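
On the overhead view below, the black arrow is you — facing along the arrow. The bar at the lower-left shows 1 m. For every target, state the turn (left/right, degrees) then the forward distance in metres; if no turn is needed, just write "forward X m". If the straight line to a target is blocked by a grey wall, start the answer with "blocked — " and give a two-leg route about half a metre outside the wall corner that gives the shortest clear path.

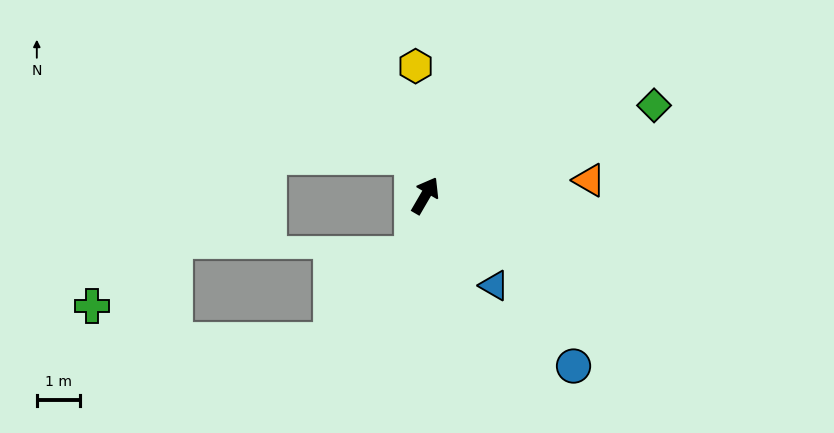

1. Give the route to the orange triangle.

turn right 54°, forward 3.8 m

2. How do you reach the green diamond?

turn right 38°, forward 5.8 m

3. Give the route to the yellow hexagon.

turn left 35°, forward 3.0 m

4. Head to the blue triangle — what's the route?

turn right 112°, forward 2.6 m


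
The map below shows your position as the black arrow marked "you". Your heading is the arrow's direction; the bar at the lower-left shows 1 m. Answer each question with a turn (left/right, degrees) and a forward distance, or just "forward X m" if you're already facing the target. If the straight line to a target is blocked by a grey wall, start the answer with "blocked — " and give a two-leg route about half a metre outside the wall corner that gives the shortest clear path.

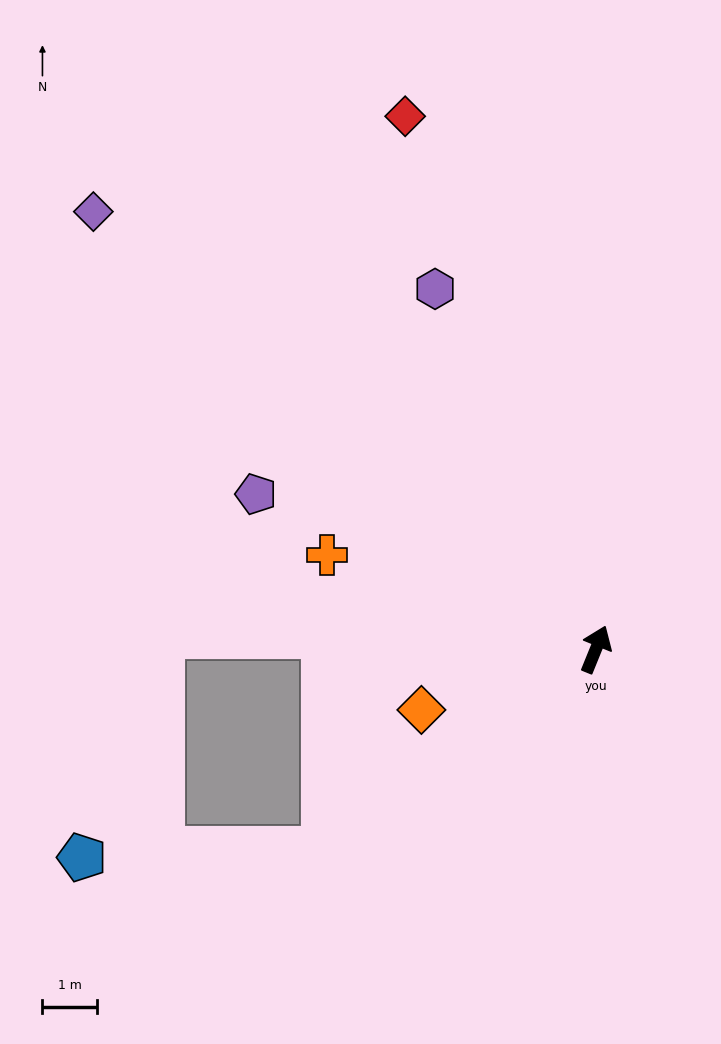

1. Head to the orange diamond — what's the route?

turn left 131°, forward 3.4 m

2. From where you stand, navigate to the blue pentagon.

blocked — turn left 149°, forward 6.2 m, then turn right 35°, forward 4.5 m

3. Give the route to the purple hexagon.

turn left 46°, forward 7.3 m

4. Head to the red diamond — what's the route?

turn left 42°, forward 10.4 m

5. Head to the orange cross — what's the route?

turn left 93°, forward 5.2 m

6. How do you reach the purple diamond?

turn left 71°, forward 12.3 m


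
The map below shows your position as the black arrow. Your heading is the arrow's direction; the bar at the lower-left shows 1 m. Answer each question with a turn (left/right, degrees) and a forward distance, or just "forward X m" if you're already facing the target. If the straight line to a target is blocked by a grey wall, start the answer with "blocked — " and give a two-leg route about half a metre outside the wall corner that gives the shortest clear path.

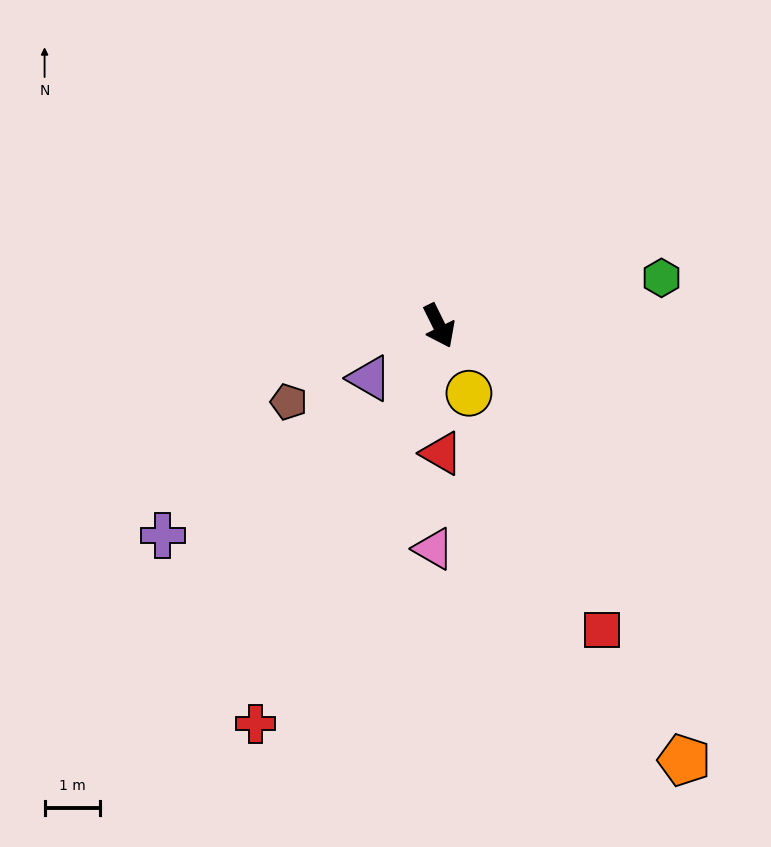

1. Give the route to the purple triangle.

turn right 79°, forward 1.6 m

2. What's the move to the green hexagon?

turn left 76°, forward 4.1 m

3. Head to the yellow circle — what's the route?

turn right 2°, forward 1.3 m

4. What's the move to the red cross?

turn right 51°, forward 7.9 m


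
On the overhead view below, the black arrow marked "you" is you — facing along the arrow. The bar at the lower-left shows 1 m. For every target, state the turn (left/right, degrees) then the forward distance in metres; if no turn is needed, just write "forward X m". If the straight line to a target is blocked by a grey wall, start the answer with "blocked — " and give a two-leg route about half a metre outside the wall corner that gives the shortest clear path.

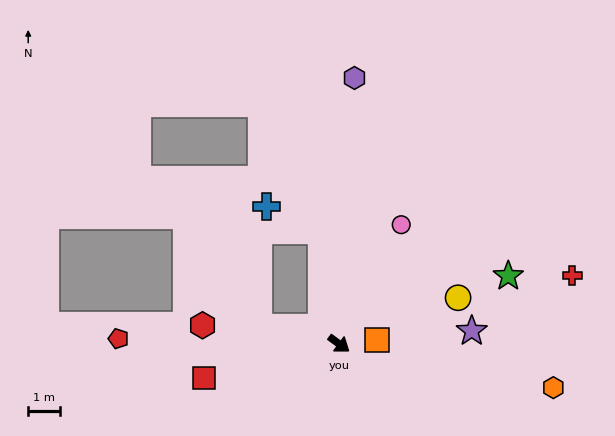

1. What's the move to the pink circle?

turn left 99°, forward 4.2 m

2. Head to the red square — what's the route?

turn right 129°, forward 4.4 m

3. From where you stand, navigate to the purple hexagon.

turn left 123°, forward 8.4 m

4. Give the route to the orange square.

turn left 42°, forward 1.2 m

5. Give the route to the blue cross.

blocked — turn left 135°, forward 3.6 m, then turn left 58°, forward 1.9 m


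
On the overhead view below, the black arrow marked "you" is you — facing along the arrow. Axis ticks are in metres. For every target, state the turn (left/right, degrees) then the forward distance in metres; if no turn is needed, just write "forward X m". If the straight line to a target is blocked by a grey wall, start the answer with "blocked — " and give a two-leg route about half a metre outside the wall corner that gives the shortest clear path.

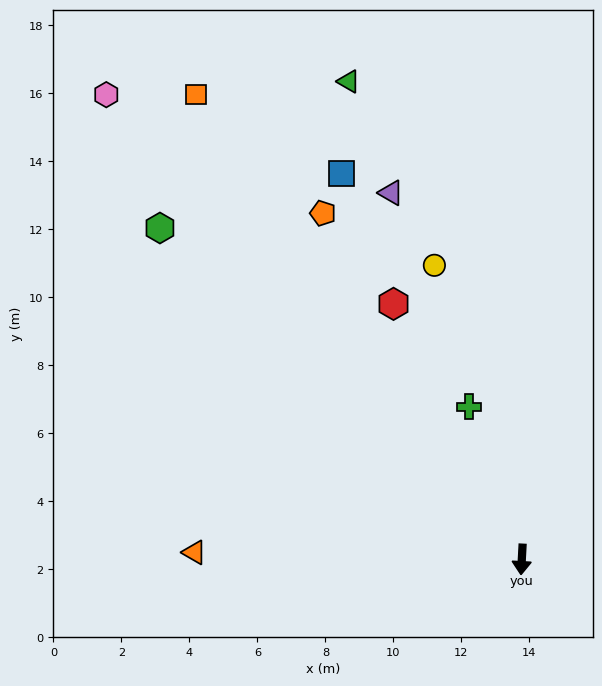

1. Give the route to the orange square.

turn right 142°, forward 16.7 m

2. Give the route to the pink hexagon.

turn right 135°, forward 18.3 m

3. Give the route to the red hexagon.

turn right 150°, forward 8.4 m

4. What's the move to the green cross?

turn right 158°, forward 4.8 m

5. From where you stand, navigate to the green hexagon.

turn right 129°, forward 14.4 m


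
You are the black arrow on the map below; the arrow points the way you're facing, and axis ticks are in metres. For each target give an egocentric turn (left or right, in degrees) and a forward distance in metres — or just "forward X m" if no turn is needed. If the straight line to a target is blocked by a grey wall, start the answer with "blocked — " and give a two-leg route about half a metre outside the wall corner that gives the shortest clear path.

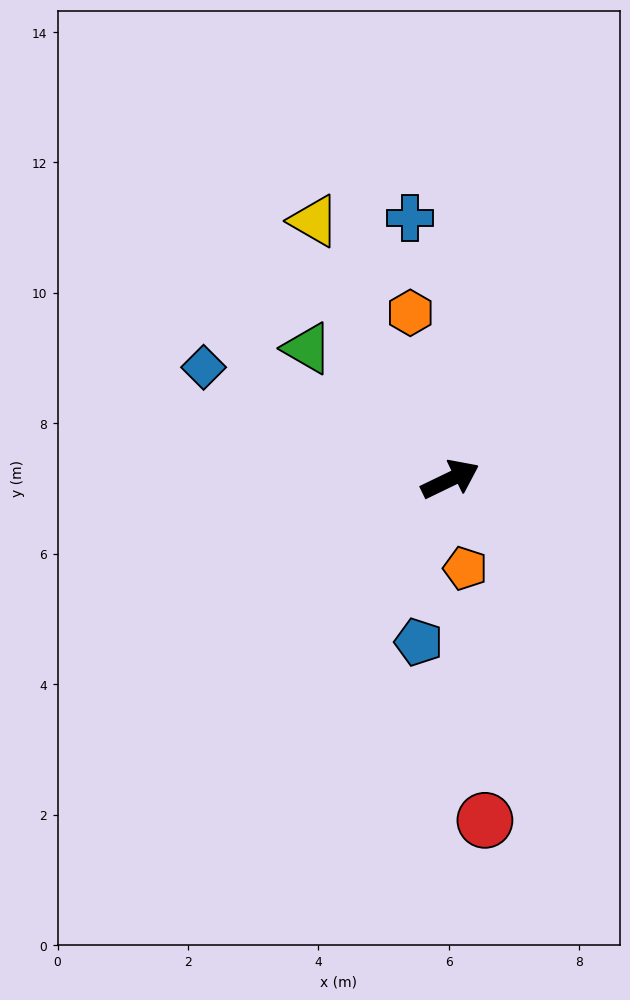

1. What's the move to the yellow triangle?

turn left 92°, forward 4.5 m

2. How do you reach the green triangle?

turn left 112°, forward 3.0 m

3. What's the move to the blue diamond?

turn left 130°, forward 4.2 m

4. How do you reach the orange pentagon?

turn right 106°, forward 1.4 m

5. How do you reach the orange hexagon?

turn left 78°, forward 2.6 m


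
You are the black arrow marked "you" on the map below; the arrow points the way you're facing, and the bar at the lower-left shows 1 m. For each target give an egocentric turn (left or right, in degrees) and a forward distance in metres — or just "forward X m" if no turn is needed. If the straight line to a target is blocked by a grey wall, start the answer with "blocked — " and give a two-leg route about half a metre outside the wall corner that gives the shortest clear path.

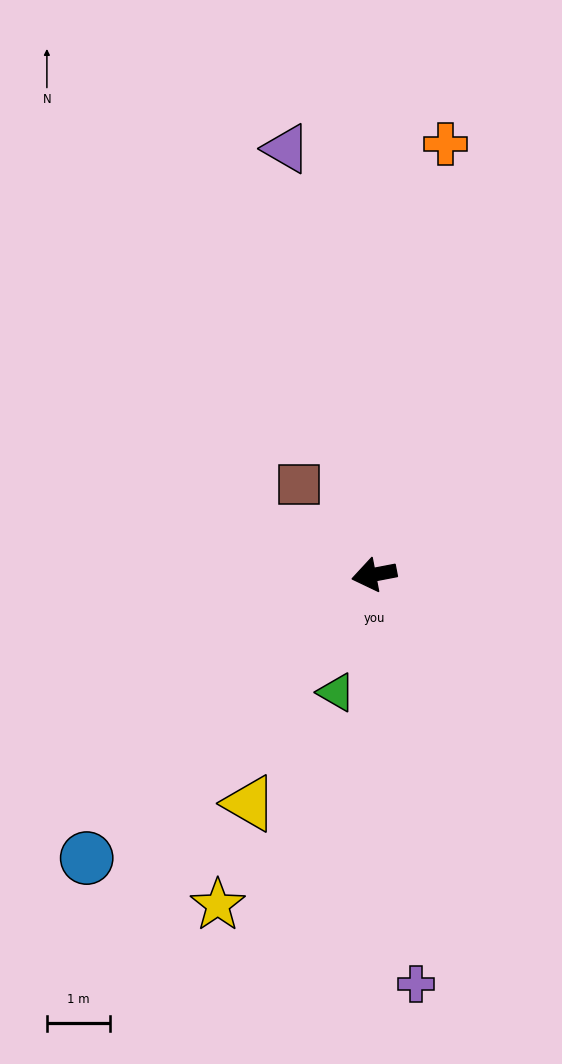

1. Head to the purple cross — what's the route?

turn left 85°, forward 6.6 m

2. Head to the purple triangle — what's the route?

turn right 89°, forward 6.9 m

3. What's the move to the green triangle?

turn left 61°, forward 2.0 m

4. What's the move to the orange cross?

turn right 110°, forward 7.0 m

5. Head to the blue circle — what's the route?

turn left 34°, forward 6.4 m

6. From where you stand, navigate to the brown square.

turn right 61°, forward 1.9 m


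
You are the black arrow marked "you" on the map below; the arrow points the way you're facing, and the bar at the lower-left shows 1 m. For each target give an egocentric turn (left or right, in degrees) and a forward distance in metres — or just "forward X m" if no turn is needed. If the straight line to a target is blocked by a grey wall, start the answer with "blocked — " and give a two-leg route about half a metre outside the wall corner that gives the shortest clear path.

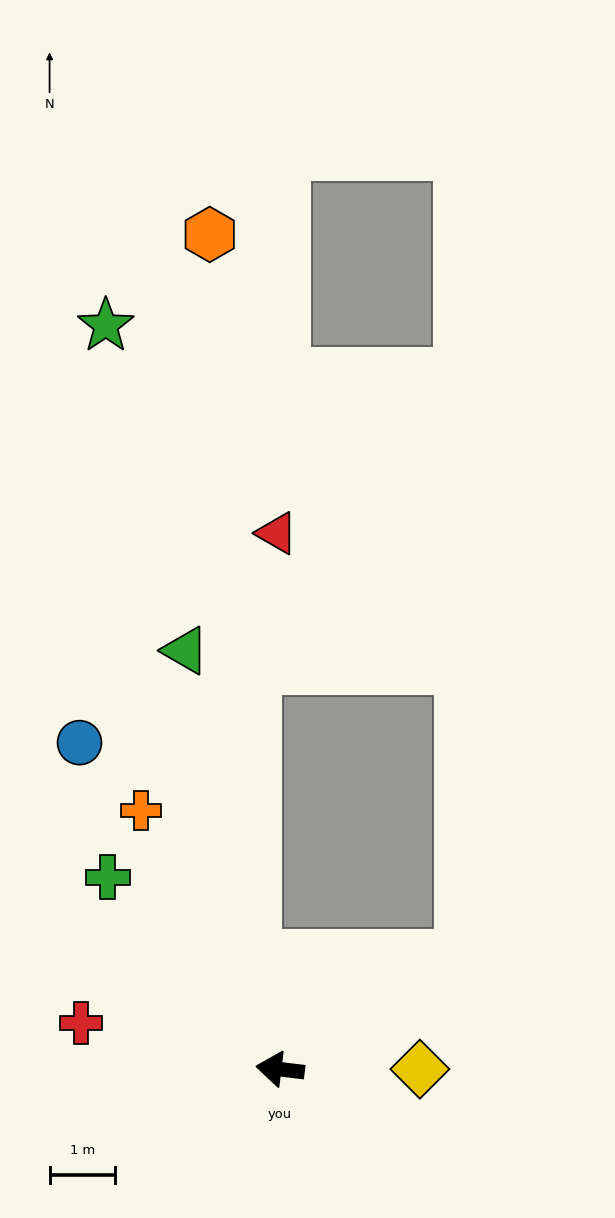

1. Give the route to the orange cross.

turn right 55°, forward 4.5 m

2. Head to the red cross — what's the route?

turn right 6°, forward 3.1 m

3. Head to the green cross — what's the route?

turn right 41°, forward 4.0 m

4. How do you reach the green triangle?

turn right 70°, forward 6.6 m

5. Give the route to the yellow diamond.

turn right 173°, forward 2.1 m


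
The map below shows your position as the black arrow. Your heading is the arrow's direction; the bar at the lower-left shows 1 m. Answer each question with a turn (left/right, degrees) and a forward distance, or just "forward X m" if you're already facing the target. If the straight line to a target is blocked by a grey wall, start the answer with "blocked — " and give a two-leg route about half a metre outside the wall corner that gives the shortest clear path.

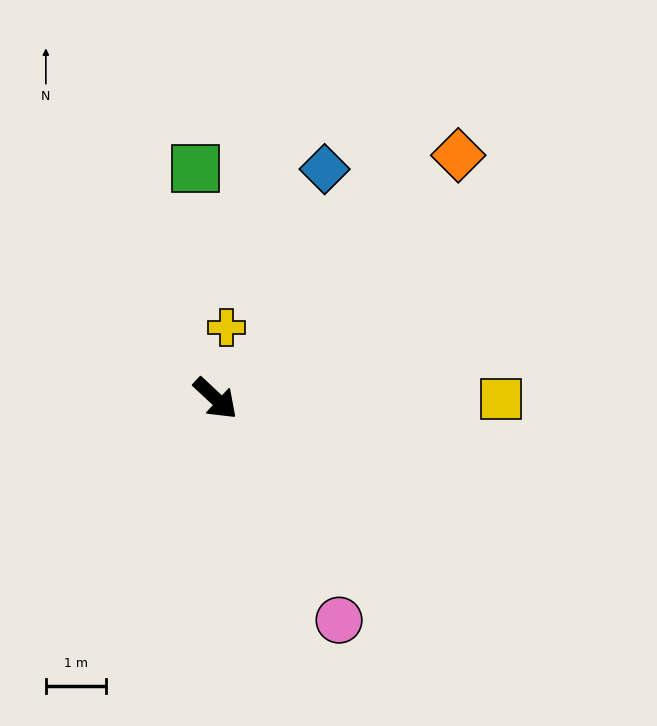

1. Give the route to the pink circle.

turn right 18°, forward 4.2 m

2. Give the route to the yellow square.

turn left 43°, forward 4.8 m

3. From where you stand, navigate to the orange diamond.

turn left 88°, forward 5.7 m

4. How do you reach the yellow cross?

turn left 124°, forward 1.2 m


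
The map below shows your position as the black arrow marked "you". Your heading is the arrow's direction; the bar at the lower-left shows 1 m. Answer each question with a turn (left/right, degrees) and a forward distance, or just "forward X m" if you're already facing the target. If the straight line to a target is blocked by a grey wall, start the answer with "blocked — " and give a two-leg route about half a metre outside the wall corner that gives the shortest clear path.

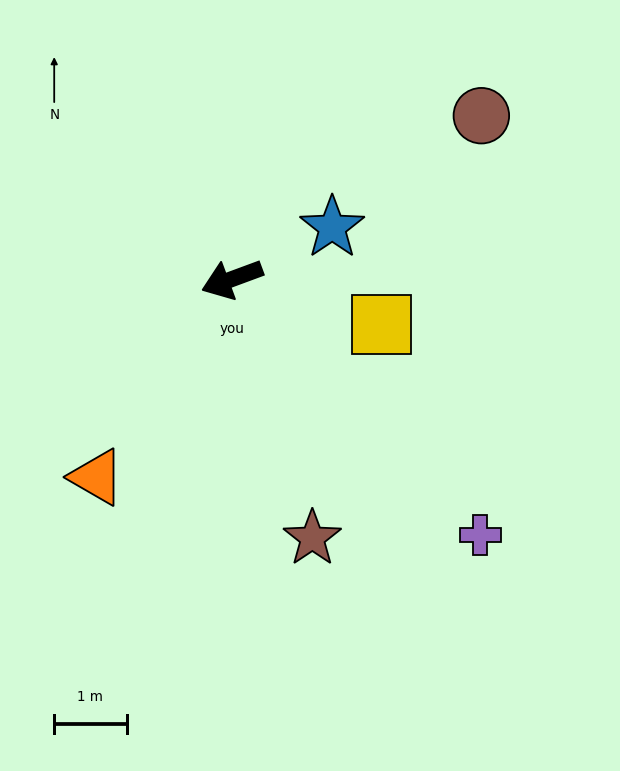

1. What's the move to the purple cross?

turn left 114°, forward 4.9 m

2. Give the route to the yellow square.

turn left 143°, forward 2.2 m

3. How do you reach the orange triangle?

turn left 35°, forward 3.3 m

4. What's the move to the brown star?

turn left 87°, forward 3.8 m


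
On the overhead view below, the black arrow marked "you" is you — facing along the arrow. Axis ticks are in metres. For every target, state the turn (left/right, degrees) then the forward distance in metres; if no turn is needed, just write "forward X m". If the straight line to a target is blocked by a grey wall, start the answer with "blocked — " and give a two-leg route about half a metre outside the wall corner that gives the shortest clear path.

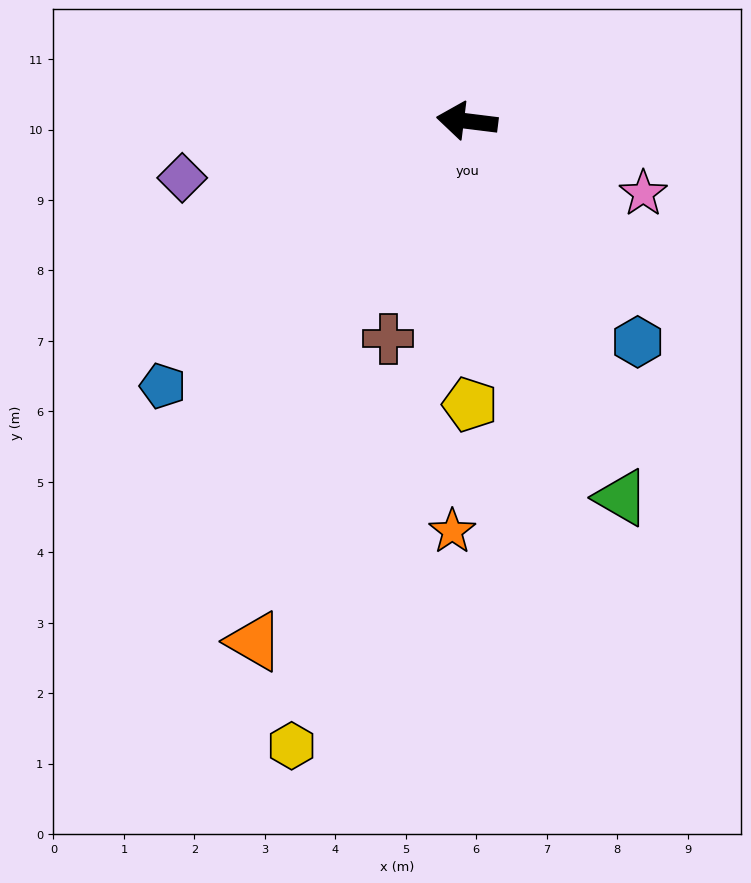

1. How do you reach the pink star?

turn left 165°, forward 2.7 m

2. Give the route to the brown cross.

turn left 77°, forward 3.3 m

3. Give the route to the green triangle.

turn left 119°, forward 5.8 m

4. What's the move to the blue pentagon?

turn left 48°, forward 5.7 m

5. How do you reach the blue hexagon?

turn left 135°, forward 4.0 m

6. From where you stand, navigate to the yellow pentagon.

turn left 98°, forward 4.0 m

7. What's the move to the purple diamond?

turn left 18°, forward 4.1 m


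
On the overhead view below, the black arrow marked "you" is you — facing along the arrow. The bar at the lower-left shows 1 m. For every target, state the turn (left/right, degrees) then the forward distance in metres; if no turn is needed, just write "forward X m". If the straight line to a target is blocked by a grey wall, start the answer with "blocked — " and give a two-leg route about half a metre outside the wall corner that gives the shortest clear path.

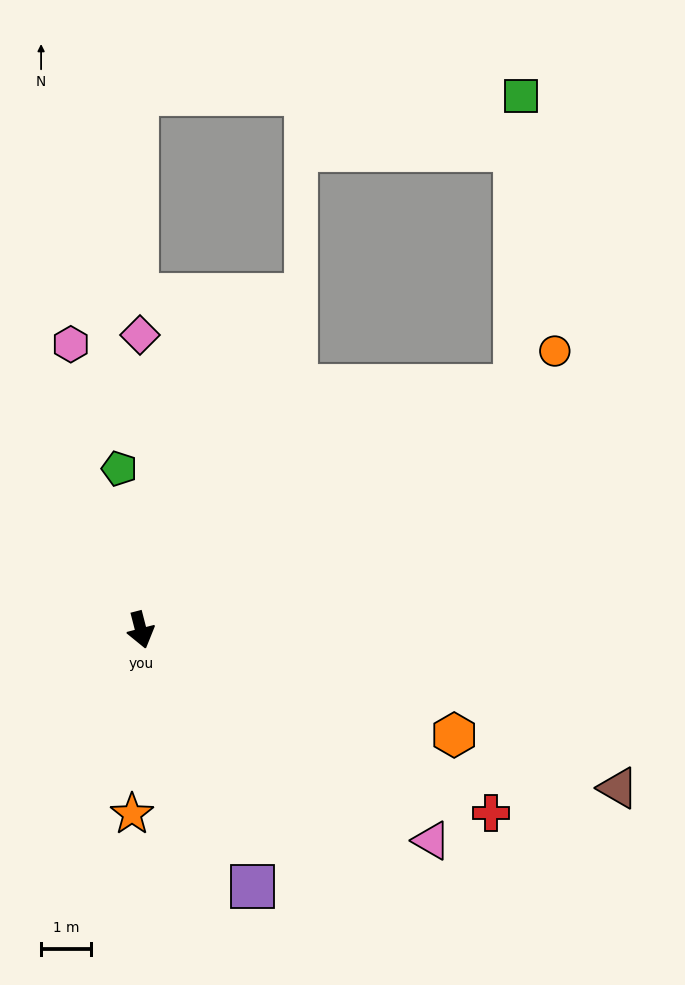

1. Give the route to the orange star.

turn right 17°, forward 3.7 m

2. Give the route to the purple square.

turn left 9°, forward 5.6 m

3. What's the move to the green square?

blocked — turn left 109°, forward 8.9 m, then turn left 55°, forward 5.8 m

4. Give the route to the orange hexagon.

turn left 57°, forward 6.6 m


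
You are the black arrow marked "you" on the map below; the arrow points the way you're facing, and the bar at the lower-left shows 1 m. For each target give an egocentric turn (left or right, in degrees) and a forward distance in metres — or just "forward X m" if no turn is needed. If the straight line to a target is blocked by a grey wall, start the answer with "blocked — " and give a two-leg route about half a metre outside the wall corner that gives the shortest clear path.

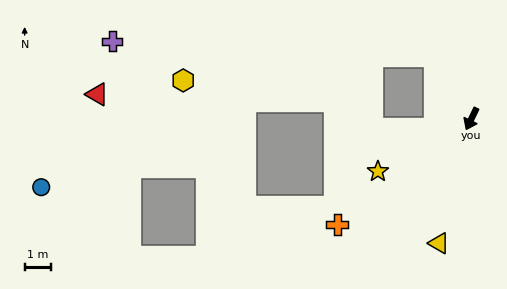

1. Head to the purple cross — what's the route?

blocked — turn right 124°, forward 2.8 m, then turn left 57°, forward 12.3 m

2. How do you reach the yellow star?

turn right 35°, forward 4.1 m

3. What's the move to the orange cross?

turn right 26°, forward 6.5 m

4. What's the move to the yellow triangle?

turn left 11°, forward 4.9 m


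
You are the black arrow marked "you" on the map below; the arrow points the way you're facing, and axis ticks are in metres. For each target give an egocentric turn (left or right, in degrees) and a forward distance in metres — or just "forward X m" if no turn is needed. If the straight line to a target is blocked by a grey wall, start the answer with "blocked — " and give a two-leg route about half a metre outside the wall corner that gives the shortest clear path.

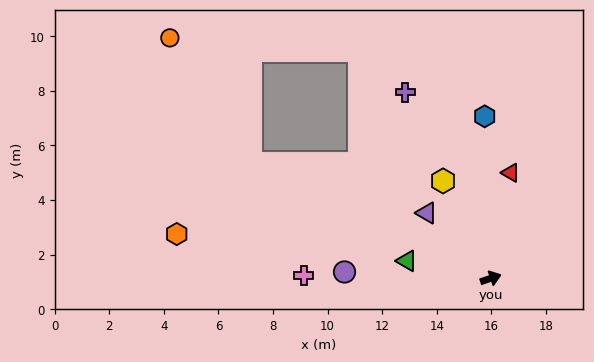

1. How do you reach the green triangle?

turn left 149°, forward 3.1 m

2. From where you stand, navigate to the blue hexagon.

turn left 73°, forward 5.9 m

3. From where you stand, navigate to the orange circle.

blocked — turn left 136°, forward 9.7 m, then turn right 32°, forward 5.5 m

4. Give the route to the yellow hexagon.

turn left 97°, forward 4.0 m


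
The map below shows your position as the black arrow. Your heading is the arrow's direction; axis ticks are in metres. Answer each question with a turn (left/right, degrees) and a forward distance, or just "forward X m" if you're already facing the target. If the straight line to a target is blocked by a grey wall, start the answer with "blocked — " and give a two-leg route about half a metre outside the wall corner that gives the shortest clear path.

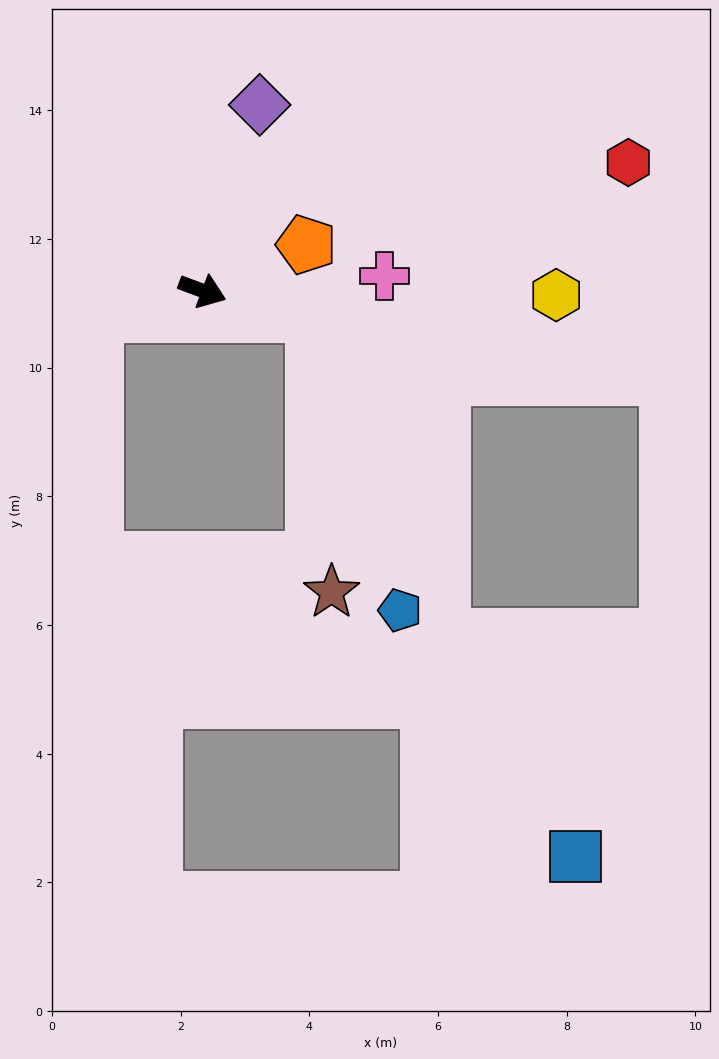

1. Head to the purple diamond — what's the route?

turn left 93°, forward 3.0 m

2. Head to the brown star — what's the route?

blocked — turn left 8°, forward 1.8 m, then turn right 74°, forward 4.3 m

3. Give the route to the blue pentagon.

blocked — turn left 8°, forward 1.8 m, then turn right 61°, forward 4.8 m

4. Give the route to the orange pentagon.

turn left 44°, forward 1.8 m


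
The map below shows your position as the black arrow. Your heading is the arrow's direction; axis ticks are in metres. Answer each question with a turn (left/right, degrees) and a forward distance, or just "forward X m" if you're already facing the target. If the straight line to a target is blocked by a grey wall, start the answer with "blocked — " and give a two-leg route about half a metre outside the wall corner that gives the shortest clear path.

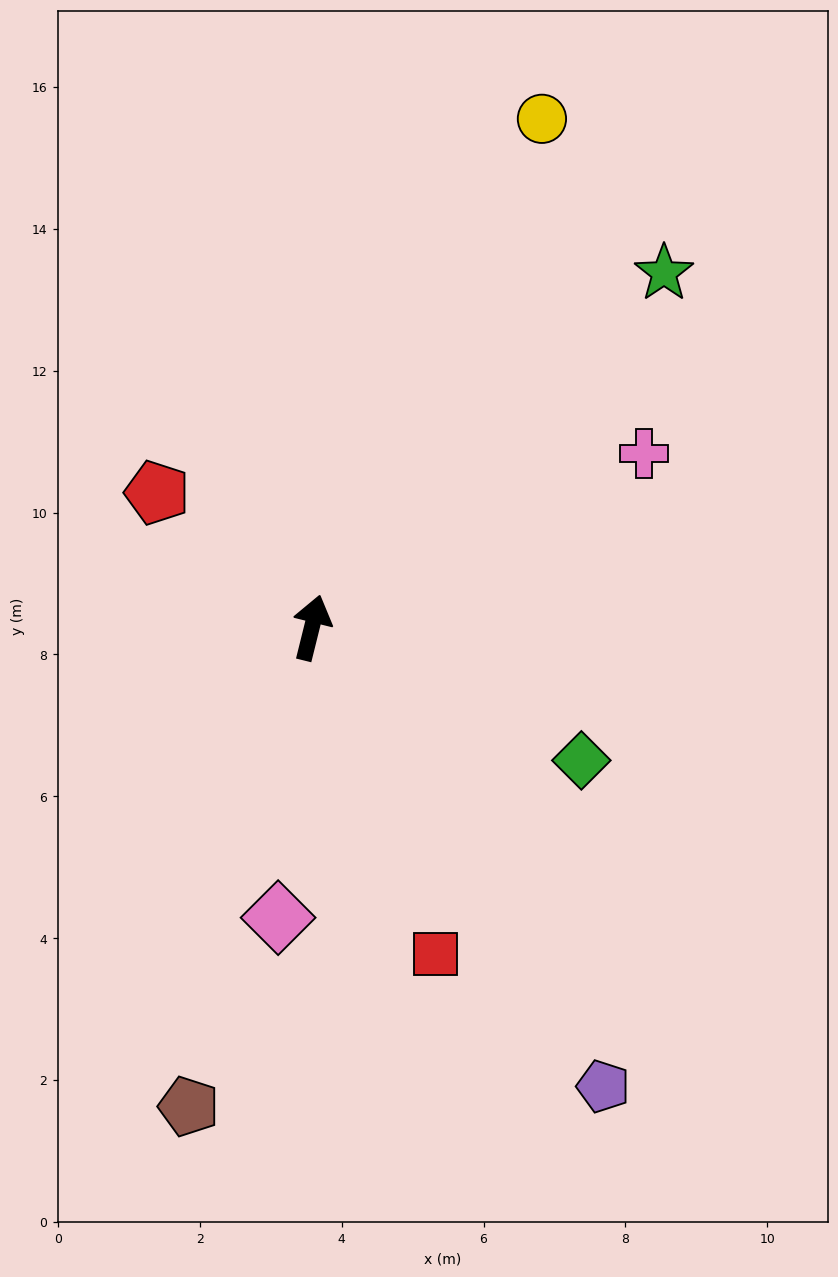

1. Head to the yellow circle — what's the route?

turn right 10°, forward 7.9 m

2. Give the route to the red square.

turn right 145°, forward 4.9 m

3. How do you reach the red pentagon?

turn left 63°, forward 2.9 m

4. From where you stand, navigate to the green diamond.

turn right 102°, forward 4.2 m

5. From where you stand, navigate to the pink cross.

turn right 48°, forward 5.3 m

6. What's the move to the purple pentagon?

turn right 134°, forward 7.7 m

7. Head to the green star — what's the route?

turn right 31°, forward 7.0 m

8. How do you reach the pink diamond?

turn right 173°, forward 4.1 m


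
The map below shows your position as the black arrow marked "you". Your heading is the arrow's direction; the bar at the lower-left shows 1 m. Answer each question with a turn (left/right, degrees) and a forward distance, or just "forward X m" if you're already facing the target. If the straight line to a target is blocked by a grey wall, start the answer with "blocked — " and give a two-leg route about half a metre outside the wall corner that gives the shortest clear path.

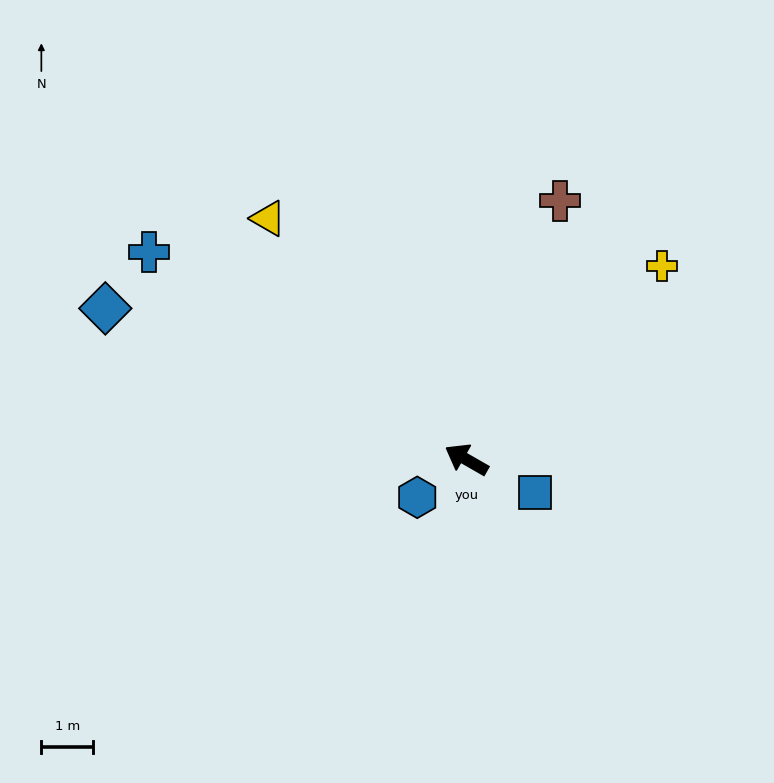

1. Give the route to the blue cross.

turn right 3°, forward 7.3 m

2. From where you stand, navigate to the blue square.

turn right 176°, forward 1.5 m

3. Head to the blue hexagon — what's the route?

turn left 67°, forward 1.2 m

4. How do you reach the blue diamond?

turn left 7°, forward 7.6 m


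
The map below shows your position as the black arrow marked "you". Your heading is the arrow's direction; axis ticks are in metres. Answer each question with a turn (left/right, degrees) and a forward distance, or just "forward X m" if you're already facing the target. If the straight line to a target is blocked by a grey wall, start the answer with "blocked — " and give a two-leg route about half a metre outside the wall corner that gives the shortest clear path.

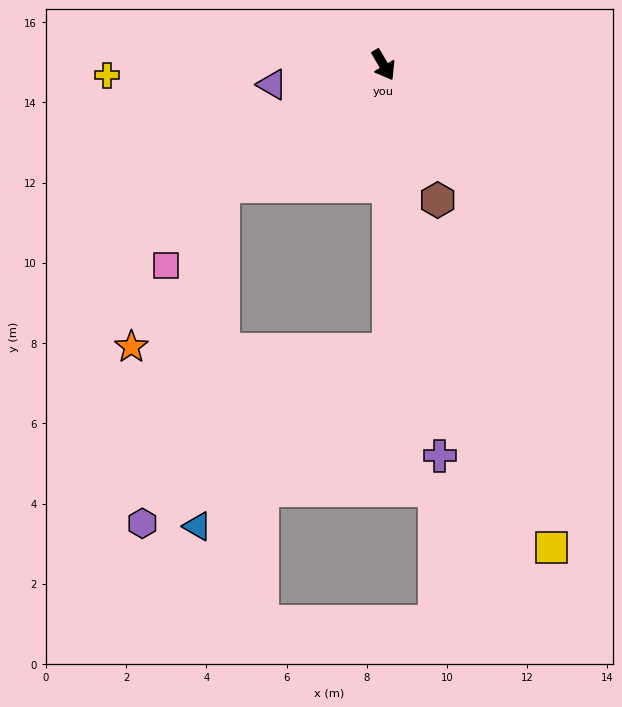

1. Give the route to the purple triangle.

turn right 110°, forward 2.8 m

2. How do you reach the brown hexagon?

turn right 9°, forward 3.6 m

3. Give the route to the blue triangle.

blocked — turn right 84°, forward 5.0 m, then turn left 49°, forward 8.5 m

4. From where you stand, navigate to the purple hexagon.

blocked — turn right 84°, forward 5.0 m, then turn left 40°, forward 8.7 m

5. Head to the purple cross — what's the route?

turn right 22°, forward 9.8 m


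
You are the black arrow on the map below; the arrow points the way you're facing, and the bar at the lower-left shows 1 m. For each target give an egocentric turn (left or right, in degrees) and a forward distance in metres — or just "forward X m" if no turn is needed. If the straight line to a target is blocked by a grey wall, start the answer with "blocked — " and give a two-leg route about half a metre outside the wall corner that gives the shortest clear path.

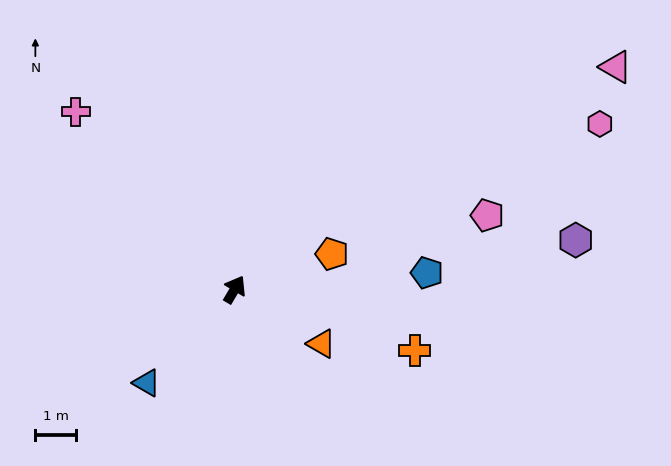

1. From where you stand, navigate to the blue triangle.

turn left 167°, forward 3.1 m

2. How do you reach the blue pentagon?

turn right 54°, forward 4.7 m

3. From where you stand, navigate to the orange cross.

turn right 78°, forward 4.6 m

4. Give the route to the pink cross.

turn left 72°, forward 5.8 m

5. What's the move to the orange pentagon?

turn right 39°, forward 2.5 m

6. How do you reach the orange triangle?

turn right 91°, forward 2.5 m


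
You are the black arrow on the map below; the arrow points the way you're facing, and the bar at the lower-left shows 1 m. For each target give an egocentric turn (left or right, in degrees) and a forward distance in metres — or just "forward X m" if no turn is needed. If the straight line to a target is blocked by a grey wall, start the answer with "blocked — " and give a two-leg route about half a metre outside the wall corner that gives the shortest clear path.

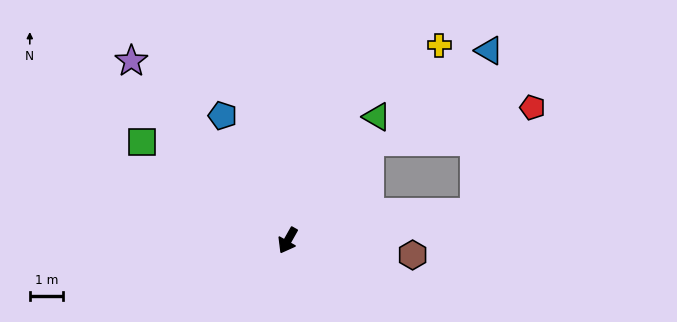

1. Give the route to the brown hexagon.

turn left 113°, forward 3.8 m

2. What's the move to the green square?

turn right 95°, forward 5.3 m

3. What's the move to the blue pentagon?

turn right 123°, forward 4.2 m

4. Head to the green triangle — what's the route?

turn left 174°, forward 4.6 m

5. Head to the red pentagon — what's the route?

blocked — turn left 170°, forward 3.8 m, then turn right 39°, forward 5.0 m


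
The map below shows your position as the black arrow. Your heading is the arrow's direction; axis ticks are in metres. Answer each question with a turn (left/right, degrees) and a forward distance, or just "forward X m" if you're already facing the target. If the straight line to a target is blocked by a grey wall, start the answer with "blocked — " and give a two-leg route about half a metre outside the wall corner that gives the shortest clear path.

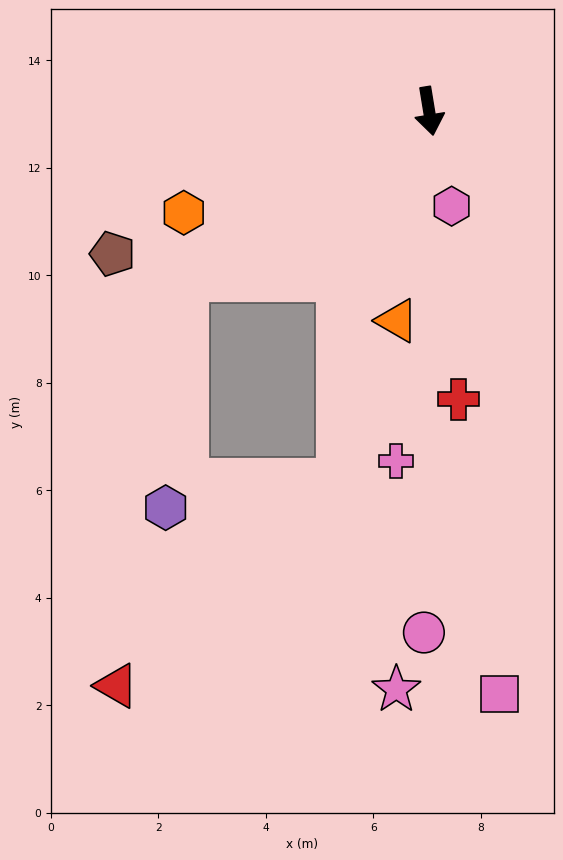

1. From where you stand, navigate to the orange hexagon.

turn right 77°, forward 4.9 m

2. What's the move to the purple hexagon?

blocked — turn right 65°, forward 5.5 m, then turn left 51°, forward 4.3 m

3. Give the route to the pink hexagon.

turn left 4°, forward 1.8 m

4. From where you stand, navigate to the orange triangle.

turn right 18°, forward 3.9 m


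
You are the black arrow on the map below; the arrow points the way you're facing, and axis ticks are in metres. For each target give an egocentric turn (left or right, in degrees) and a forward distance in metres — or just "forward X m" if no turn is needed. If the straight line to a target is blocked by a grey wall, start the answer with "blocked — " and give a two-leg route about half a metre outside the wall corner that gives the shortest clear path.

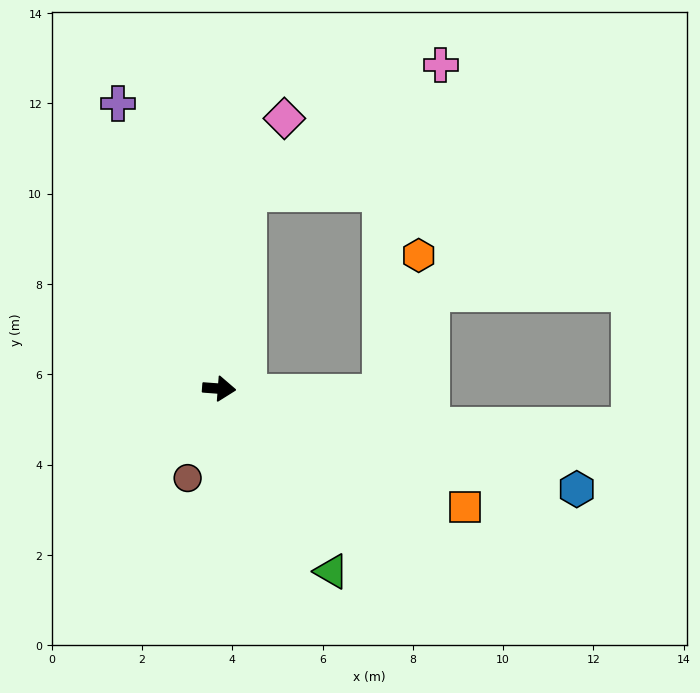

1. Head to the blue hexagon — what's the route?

turn right 11°, forward 8.2 m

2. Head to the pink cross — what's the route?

blocked — turn left 86°, forward 4.4 m, then turn right 48°, forward 5.1 m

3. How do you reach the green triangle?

turn right 54°, forward 4.8 m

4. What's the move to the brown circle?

turn right 105°, forward 2.1 m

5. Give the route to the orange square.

turn right 21°, forward 6.0 m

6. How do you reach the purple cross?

turn left 114°, forward 6.7 m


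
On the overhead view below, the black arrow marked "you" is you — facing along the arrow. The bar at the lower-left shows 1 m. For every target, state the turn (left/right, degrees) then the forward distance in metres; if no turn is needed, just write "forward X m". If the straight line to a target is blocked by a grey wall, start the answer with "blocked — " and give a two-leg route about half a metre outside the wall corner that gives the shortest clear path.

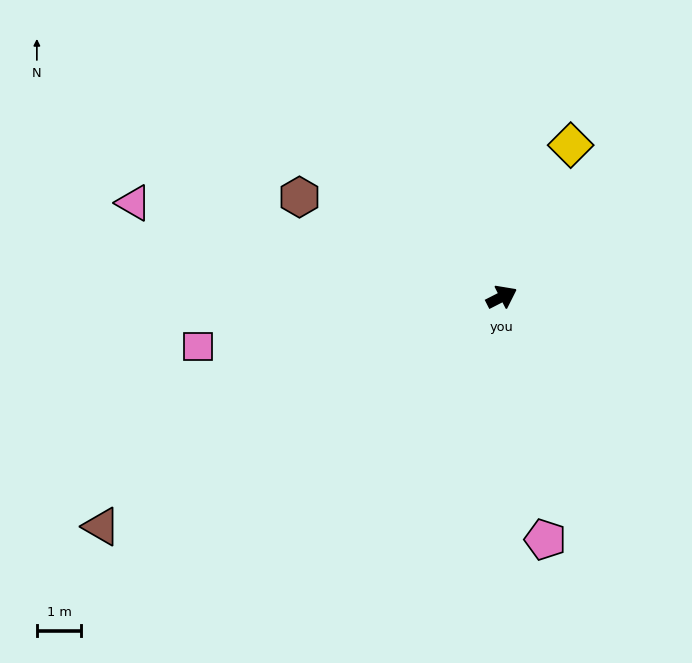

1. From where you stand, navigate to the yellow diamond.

turn left 39°, forward 3.8 m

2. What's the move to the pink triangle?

turn left 139°, forward 8.6 m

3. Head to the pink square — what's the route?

turn left 162°, forward 7.0 m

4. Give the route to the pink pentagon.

turn right 107°, forward 5.6 m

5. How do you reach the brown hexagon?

turn left 127°, forward 5.1 m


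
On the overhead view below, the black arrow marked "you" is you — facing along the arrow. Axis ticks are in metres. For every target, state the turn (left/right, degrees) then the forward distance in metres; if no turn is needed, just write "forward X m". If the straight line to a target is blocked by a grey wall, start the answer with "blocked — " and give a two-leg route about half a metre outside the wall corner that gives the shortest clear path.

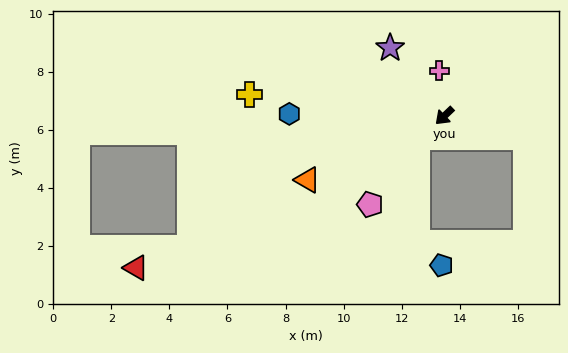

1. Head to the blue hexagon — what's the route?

turn right 44°, forward 5.3 m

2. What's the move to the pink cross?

turn right 127°, forward 1.6 m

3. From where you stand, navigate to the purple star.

turn right 95°, forward 3.0 m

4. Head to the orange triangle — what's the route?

turn right 19°, forward 5.2 m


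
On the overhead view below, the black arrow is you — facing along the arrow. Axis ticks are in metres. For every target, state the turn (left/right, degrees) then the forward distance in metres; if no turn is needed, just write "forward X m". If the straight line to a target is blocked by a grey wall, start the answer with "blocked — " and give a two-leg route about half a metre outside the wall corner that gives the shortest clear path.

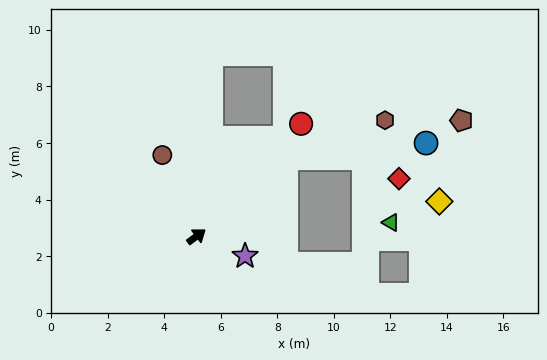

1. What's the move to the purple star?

turn right 59°, forward 1.9 m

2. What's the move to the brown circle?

turn left 76°, forward 3.1 m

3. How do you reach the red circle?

turn left 10°, forward 5.4 m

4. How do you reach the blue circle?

blocked — turn left 4°, forward 4.2 m, then turn right 34°, forward 5.0 m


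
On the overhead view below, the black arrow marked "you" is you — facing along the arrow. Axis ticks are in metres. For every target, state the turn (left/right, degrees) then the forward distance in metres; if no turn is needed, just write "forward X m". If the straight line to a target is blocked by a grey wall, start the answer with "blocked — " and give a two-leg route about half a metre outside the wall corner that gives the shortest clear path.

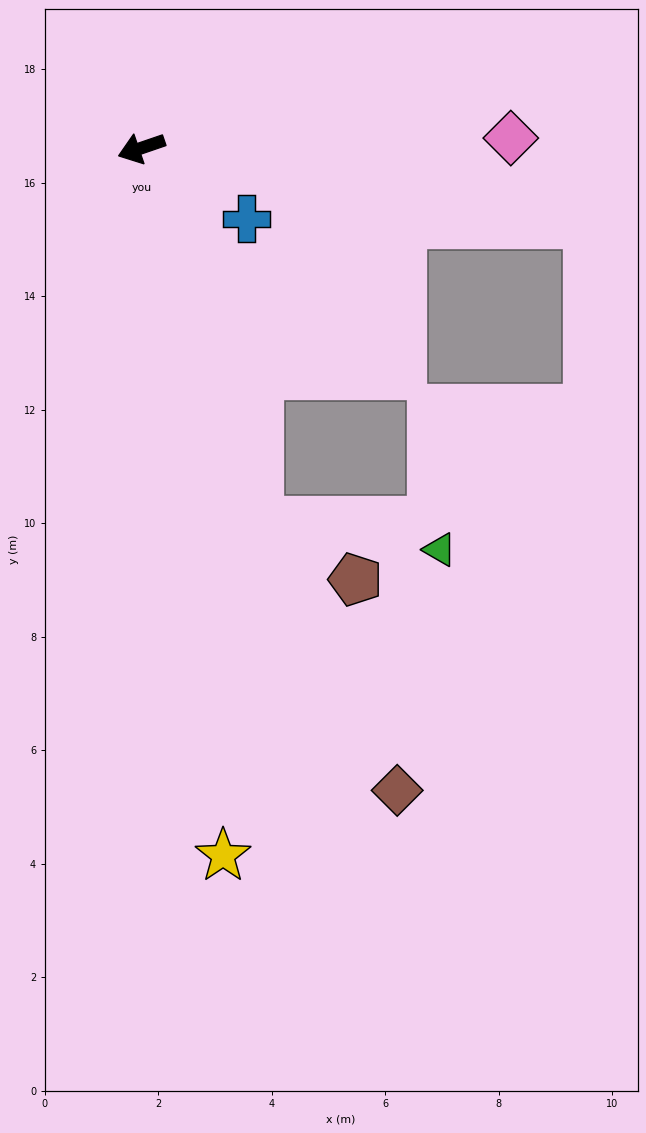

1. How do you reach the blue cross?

turn left 127°, forward 2.2 m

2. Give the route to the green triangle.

blocked — turn left 89°, forward 6.9 m, then turn left 63°, forward 3.2 m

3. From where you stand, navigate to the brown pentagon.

blocked — turn left 89°, forward 6.9 m, then turn left 40°, forward 2.0 m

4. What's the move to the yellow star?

turn left 78°, forward 12.6 m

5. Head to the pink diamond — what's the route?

turn left 163°, forward 6.5 m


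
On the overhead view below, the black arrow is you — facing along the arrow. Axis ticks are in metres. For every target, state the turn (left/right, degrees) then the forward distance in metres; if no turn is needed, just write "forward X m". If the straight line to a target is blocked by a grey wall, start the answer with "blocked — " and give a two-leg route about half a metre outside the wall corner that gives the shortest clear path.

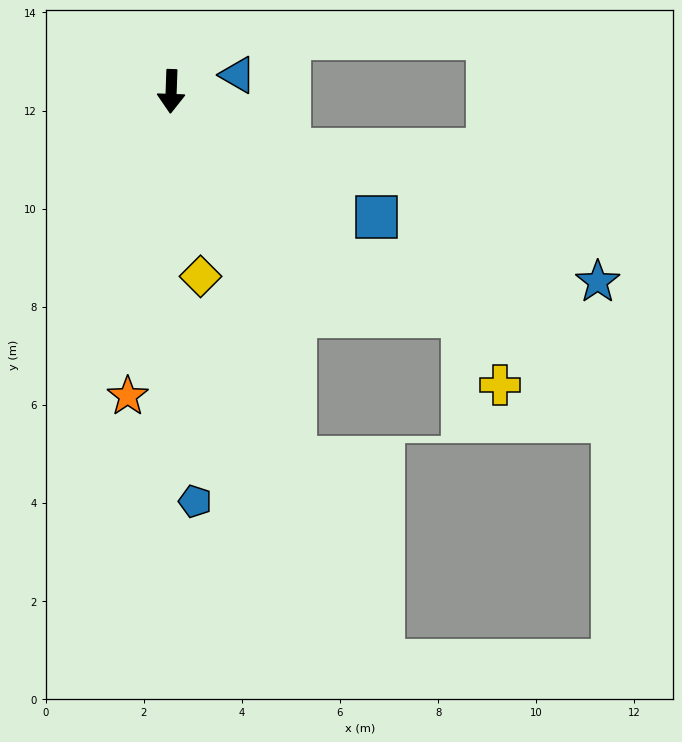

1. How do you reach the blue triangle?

turn left 106°, forward 1.4 m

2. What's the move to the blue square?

turn left 61°, forward 4.9 m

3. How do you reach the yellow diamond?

turn left 11°, forward 3.8 m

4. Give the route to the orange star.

turn right 6°, forward 6.3 m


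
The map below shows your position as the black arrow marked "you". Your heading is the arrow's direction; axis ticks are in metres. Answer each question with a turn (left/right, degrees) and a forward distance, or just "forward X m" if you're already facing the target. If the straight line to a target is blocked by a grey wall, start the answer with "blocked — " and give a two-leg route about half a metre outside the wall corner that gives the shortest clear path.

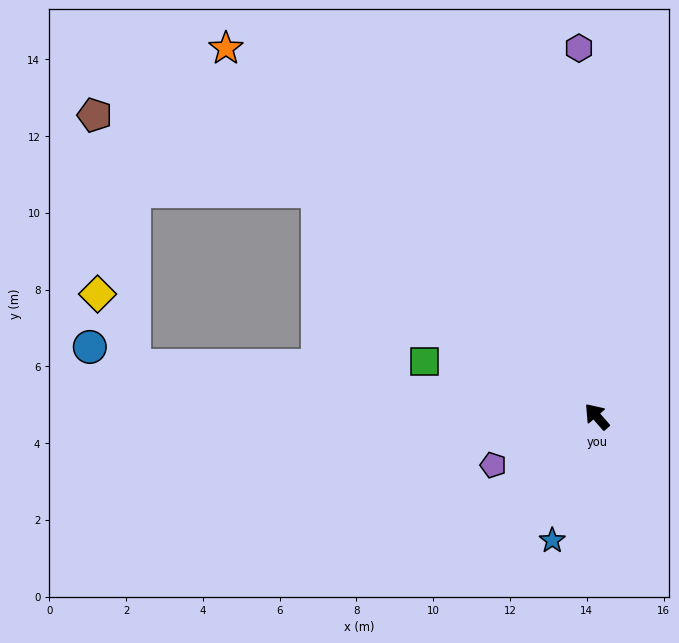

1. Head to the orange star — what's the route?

turn left 4°, forward 13.6 m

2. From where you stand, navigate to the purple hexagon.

turn right 38°, forward 9.6 m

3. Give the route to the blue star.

turn left 119°, forward 3.4 m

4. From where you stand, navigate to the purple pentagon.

turn left 74°, forward 3.0 m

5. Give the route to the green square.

turn left 31°, forward 4.7 m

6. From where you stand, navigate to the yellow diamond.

blocked — turn left 43°, forward 12.1 m, then turn right 57°, forward 2.1 m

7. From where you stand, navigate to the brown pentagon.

blocked — turn left 10°, forward 9.3 m, then turn left 20°, forward 6.1 m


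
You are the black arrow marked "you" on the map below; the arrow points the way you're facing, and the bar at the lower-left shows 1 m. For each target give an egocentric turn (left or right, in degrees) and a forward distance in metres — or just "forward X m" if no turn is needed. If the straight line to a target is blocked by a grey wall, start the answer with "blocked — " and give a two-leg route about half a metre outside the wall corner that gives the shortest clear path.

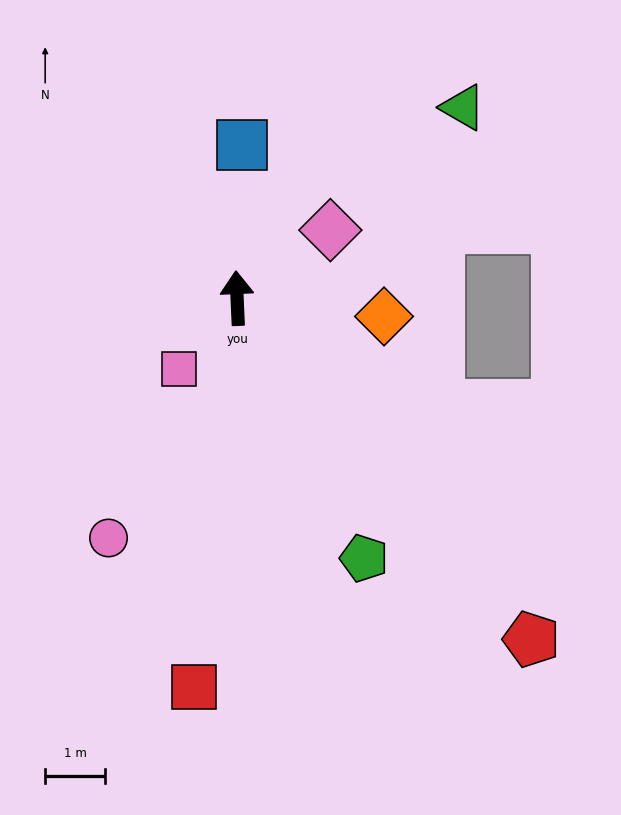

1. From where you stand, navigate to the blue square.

turn right 4°, forward 2.6 m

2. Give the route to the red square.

turn left 171°, forward 6.6 m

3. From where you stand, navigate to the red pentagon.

turn right 142°, forward 7.6 m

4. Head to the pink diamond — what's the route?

turn right 56°, forward 1.9 m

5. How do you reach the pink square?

turn left 138°, forward 1.5 m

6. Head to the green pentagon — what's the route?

turn right 157°, forward 4.9 m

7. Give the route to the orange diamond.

turn right 100°, forward 2.5 m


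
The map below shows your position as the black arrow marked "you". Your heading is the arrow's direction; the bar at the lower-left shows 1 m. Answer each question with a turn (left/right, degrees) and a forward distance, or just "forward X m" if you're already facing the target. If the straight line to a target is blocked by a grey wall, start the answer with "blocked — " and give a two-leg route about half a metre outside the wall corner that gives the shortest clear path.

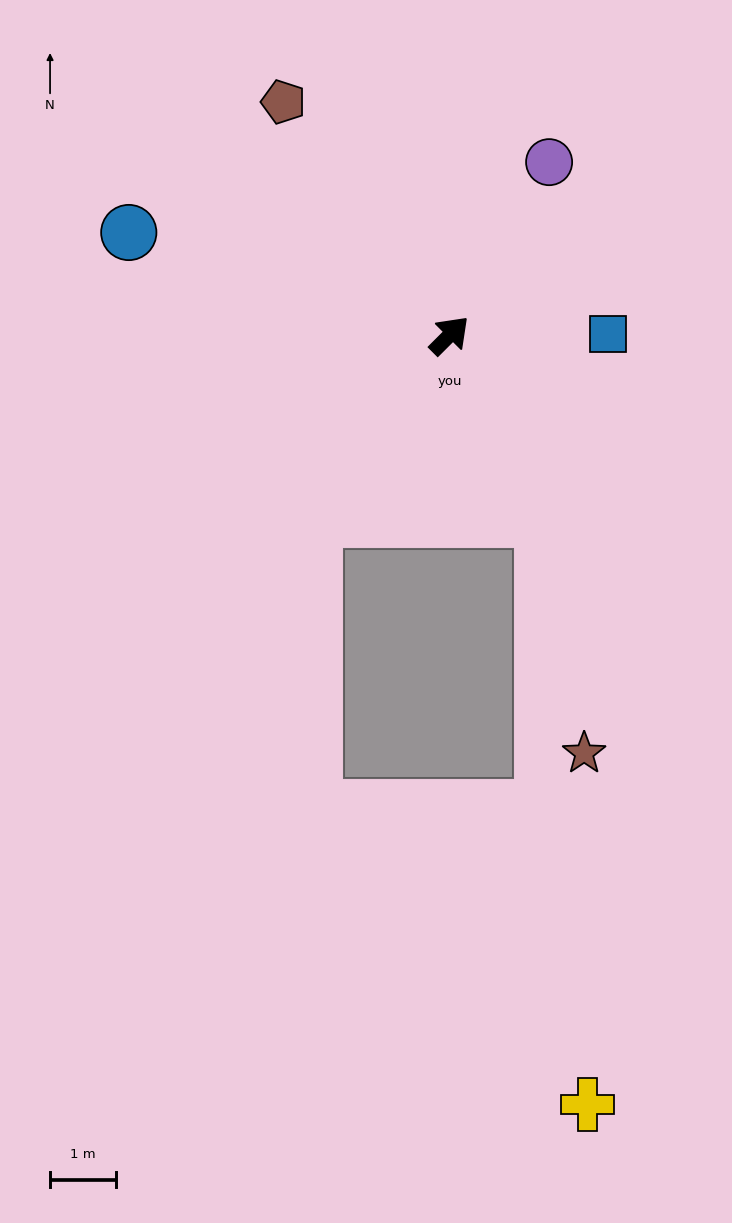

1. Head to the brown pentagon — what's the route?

turn left 80°, forward 4.4 m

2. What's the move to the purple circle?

turn left 15°, forward 3.0 m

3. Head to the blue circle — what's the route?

turn left 117°, forward 5.1 m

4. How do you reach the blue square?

turn right 45°, forward 2.4 m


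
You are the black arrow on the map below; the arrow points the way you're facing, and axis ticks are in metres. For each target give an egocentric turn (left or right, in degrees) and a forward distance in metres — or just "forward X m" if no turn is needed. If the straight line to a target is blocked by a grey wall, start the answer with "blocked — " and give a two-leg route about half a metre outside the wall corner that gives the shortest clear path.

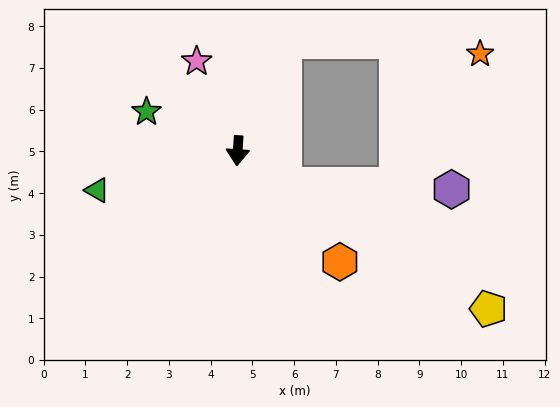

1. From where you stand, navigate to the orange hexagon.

turn left 46°, forward 3.6 m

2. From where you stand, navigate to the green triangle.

turn right 71°, forward 3.5 m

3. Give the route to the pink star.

turn right 152°, forward 2.4 m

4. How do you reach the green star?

turn right 109°, forward 2.4 m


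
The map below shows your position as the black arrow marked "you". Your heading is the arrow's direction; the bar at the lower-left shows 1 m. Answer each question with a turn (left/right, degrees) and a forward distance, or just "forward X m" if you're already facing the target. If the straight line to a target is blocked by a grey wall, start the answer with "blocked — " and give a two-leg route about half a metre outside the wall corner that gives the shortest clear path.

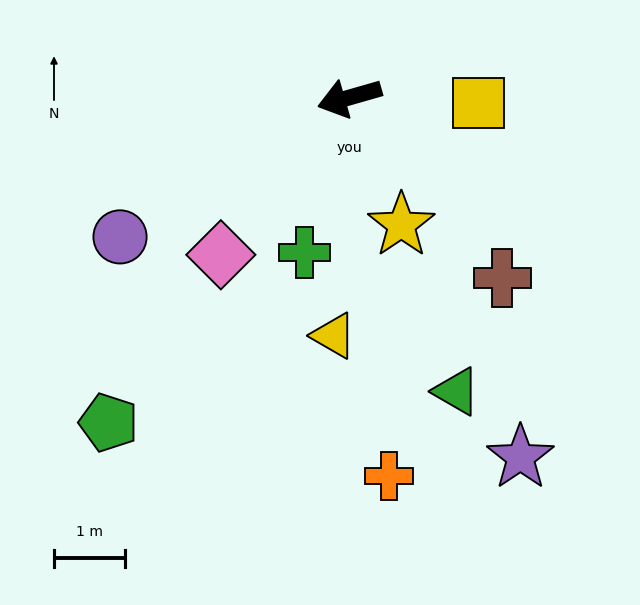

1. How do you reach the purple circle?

turn left 15°, forward 3.8 m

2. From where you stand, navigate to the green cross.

turn left 58°, forward 2.3 m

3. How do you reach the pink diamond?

turn left 35°, forward 2.8 m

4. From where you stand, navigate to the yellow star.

turn left 96°, forward 1.9 m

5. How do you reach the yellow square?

turn left 161°, forward 1.8 m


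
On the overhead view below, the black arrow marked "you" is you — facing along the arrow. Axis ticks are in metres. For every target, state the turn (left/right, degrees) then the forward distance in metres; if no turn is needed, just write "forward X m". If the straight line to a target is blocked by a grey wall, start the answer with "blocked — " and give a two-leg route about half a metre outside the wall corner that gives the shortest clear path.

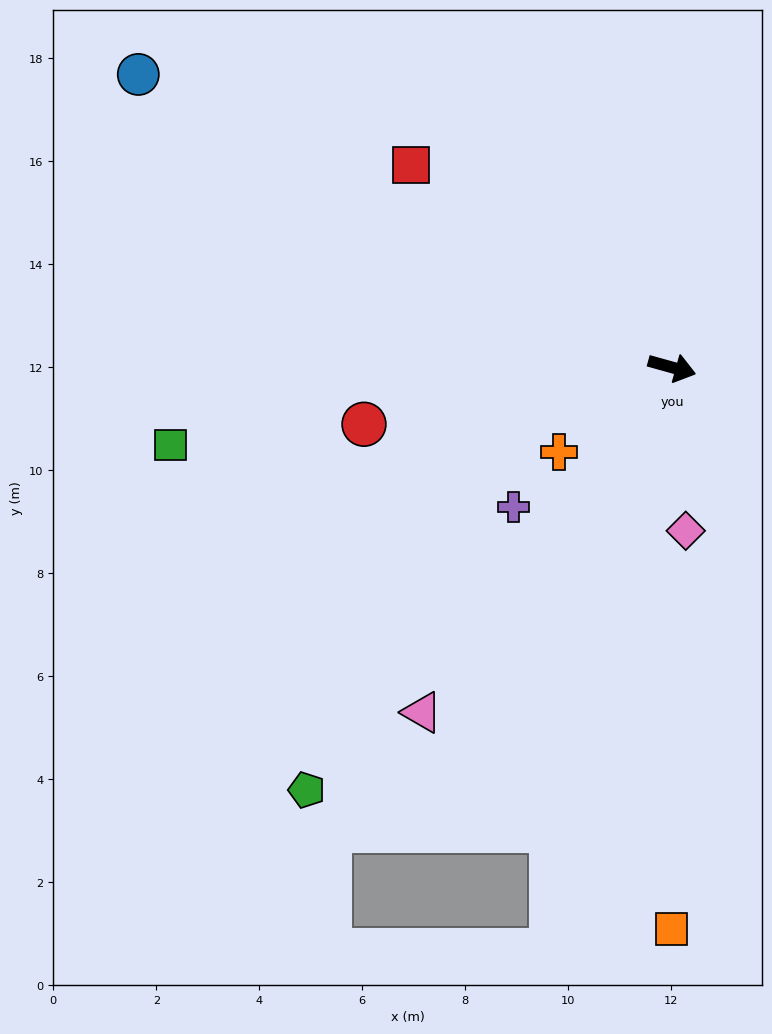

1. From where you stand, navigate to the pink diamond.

turn right 70°, forward 3.2 m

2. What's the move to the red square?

turn left 158°, forward 6.4 m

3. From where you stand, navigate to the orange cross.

turn right 128°, forward 2.7 m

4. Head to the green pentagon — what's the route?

turn right 115°, forward 10.8 m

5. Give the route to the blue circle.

turn left 167°, forward 11.8 m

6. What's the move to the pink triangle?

turn right 110°, forward 8.3 m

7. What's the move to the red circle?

turn right 154°, forward 6.1 m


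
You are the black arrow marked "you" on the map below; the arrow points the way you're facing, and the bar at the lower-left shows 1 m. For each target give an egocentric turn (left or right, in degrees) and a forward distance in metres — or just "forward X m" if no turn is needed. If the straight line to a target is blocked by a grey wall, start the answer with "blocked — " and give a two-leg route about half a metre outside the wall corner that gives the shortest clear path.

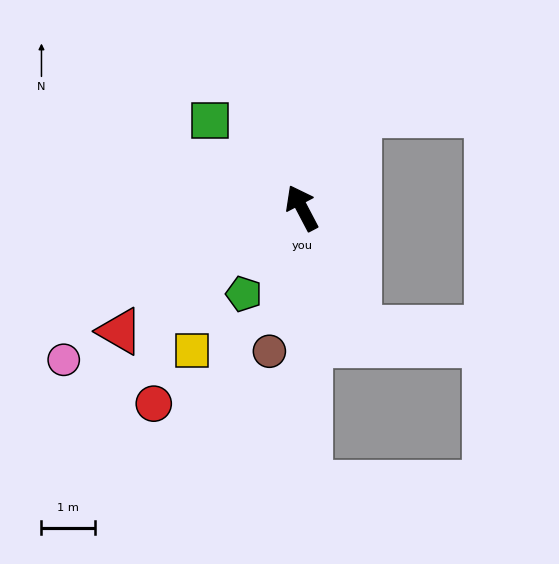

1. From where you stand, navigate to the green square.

turn left 19°, forward 2.4 m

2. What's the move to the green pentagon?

turn left 118°, forward 1.9 m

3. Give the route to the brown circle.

turn left 140°, forward 2.7 m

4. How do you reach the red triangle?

turn left 96°, forward 4.1 m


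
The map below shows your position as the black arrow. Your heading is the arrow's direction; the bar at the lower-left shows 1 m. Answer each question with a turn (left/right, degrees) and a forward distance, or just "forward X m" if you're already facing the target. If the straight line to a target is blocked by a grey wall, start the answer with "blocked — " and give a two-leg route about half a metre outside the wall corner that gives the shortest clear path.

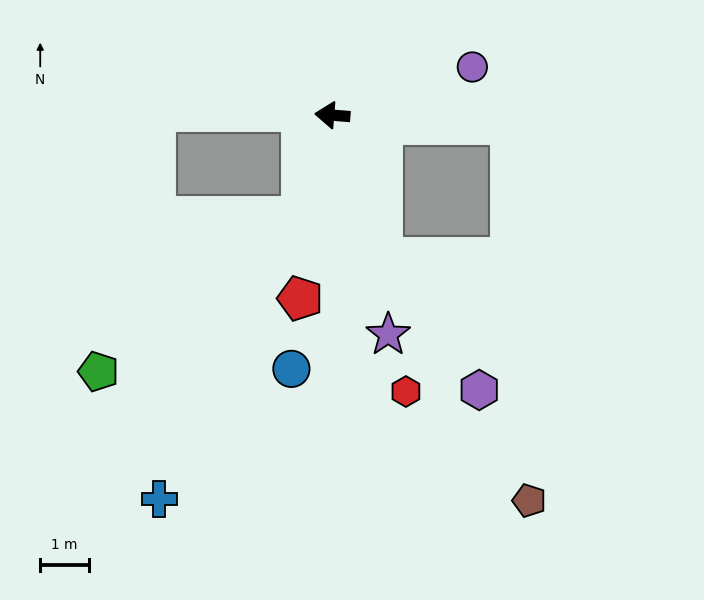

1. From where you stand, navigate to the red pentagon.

turn left 85°, forward 3.8 m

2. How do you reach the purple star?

turn left 109°, forward 4.6 m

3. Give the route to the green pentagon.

blocked — turn left 78°, forward 2.2 m, then turn right 36°, forward 5.2 m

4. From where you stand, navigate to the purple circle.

turn right 156°, forward 3.0 m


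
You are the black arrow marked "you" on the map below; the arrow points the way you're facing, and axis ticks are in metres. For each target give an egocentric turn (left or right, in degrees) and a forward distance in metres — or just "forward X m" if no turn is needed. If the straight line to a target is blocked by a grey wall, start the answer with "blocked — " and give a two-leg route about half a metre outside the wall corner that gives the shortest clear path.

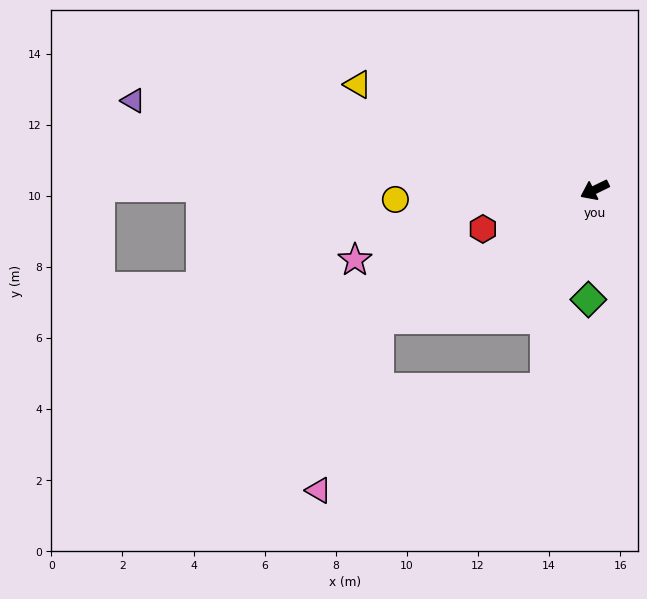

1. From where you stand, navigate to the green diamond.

turn left 61°, forward 3.1 m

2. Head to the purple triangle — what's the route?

turn right 37°, forward 13.2 m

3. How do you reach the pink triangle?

blocked — turn left 5°, forward 7.1 m, then turn left 40°, forward 5.1 m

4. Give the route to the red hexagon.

turn right 7°, forward 3.3 m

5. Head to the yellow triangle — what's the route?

turn right 50°, forward 7.3 m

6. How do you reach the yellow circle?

turn right 23°, forward 5.6 m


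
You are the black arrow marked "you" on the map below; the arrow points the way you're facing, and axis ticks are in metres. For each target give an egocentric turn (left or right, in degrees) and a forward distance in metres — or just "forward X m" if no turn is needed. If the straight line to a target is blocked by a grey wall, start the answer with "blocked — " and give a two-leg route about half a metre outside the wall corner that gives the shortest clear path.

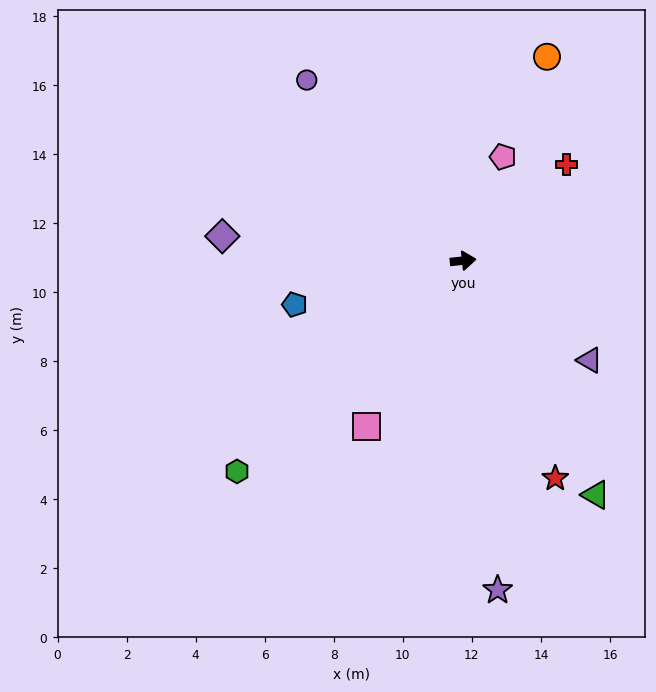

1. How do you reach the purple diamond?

turn left 168°, forward 7.0 m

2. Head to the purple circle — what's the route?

turn left 125°, forward 6.9 m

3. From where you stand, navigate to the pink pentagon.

turn left 63°, forward 3.2 m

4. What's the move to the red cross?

turn left 37°, forward 4.1 m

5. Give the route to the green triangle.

turn right 67°, forward 7.8 m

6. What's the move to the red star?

turn right 73°, forward 6.8 m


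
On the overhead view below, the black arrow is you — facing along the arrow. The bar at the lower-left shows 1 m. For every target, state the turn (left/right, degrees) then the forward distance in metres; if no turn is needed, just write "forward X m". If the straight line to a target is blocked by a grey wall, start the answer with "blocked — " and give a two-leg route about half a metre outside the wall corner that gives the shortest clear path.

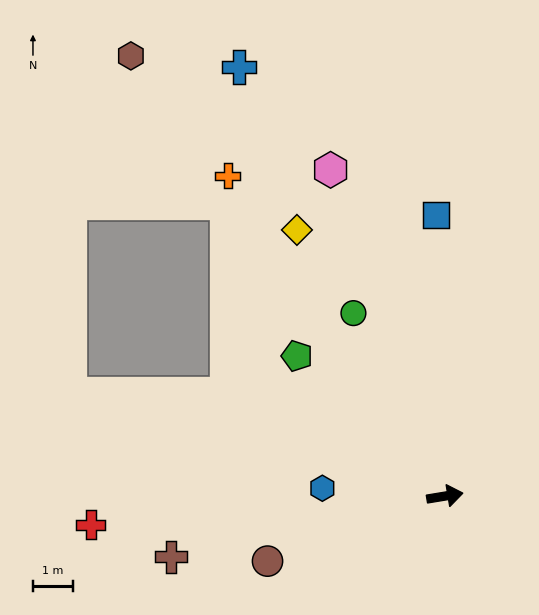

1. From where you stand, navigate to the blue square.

turn left 82°, forward 7.0 m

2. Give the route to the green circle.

turn left 107°, forward 5.1 m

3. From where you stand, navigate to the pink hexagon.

turn left 100°, forward 8.6 m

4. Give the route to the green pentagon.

turn left 127°, forward 5.1 m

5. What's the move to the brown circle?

turn right 169°, forward 4.7 m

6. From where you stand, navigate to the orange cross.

turn left 115°, forward 9.6 m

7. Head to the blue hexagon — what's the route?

turn left 167°, forward 3.1 m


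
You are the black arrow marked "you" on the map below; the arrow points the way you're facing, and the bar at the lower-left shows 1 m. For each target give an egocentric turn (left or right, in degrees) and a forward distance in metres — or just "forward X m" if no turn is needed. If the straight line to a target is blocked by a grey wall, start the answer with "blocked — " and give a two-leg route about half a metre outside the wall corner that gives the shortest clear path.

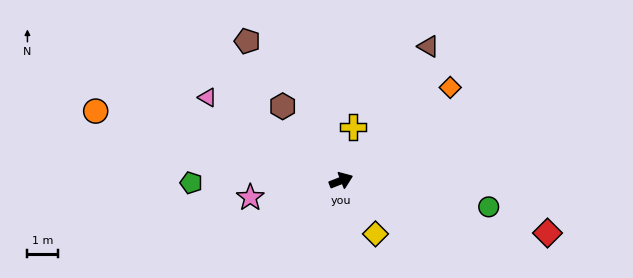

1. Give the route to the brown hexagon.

turn left 107°, forward 3.1 m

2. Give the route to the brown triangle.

turn left 35°, forward 5.2 m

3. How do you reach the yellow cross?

turn left 56°, forward 1.8 m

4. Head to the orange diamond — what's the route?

turn left 19°, forward 4.6 m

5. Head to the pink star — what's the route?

turn left 169°, forward 3.0 m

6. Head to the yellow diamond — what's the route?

turn right 79°, forward 2.1 m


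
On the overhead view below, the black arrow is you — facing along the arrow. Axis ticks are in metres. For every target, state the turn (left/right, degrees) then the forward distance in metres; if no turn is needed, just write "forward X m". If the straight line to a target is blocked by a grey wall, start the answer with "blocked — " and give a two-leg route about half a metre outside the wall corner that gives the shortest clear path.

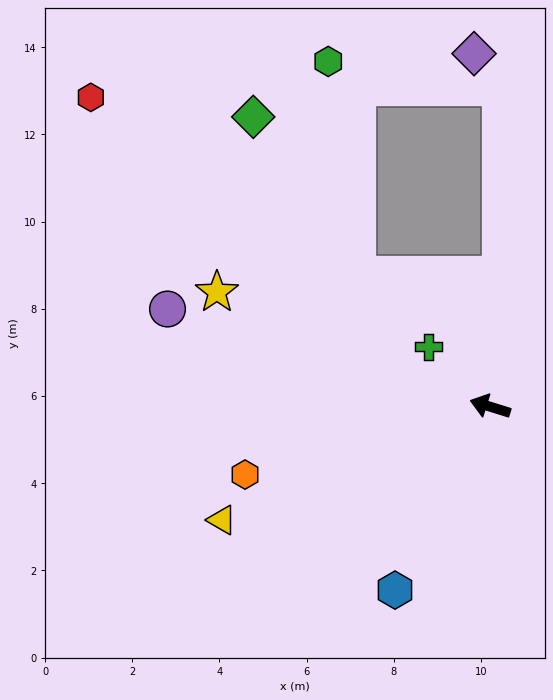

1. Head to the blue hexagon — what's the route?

turn left 80°, forward 4.7 m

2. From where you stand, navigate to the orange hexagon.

turn left 33°, forward 5.8 m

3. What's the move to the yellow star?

turn right 5°, forward 6.8 m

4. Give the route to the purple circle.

forward 7.7 m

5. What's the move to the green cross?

turn right 27°, forward 2.0 m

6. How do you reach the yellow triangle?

turn left 40°, forward 6.7 m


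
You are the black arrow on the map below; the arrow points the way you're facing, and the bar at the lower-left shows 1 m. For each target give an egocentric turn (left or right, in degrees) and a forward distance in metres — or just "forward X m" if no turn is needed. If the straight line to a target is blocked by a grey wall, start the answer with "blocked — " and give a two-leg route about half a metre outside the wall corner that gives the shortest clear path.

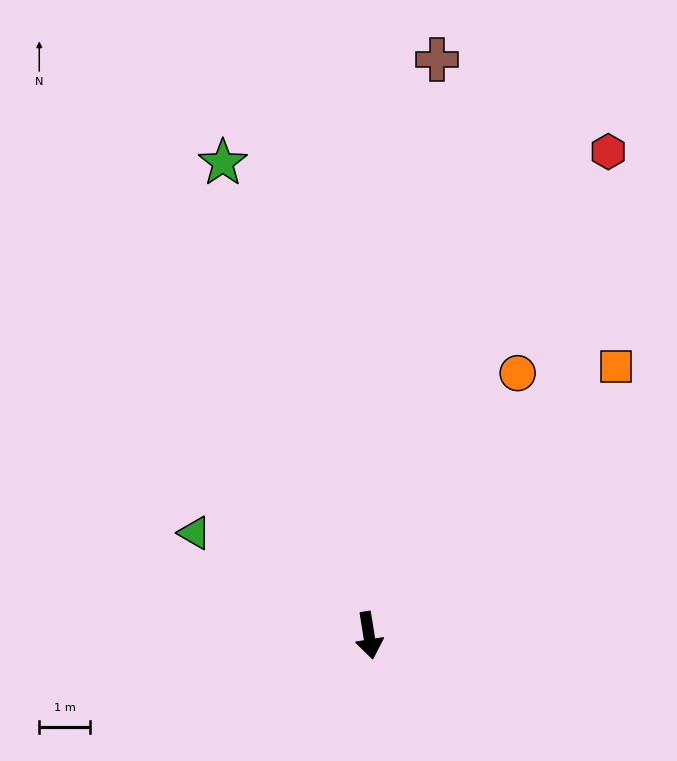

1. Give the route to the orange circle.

turn left 141°, forward 6.0 m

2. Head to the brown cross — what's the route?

turn left 164°, forward 11.5 m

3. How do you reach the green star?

turn right 172°, forward 9.8 m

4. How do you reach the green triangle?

turn right 129°, forward 4.0 m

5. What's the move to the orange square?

turn left 128°, forward 7.3 m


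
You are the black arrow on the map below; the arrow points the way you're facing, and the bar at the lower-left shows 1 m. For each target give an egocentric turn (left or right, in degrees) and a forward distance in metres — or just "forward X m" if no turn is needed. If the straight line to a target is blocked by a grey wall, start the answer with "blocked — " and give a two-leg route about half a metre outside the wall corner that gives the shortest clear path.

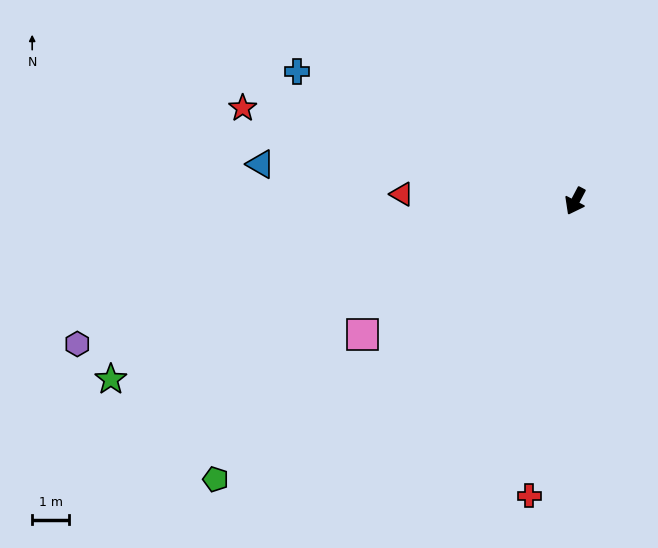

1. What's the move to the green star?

turn right 41°, forward 13.4 m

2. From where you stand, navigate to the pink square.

turn right 30°, forward 6.8 m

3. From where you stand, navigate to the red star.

turn right 78°, forward 9.3 m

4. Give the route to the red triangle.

turn right 65°, forward 4.7 m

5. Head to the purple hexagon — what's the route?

turn right 46°, forward 14.0 m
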